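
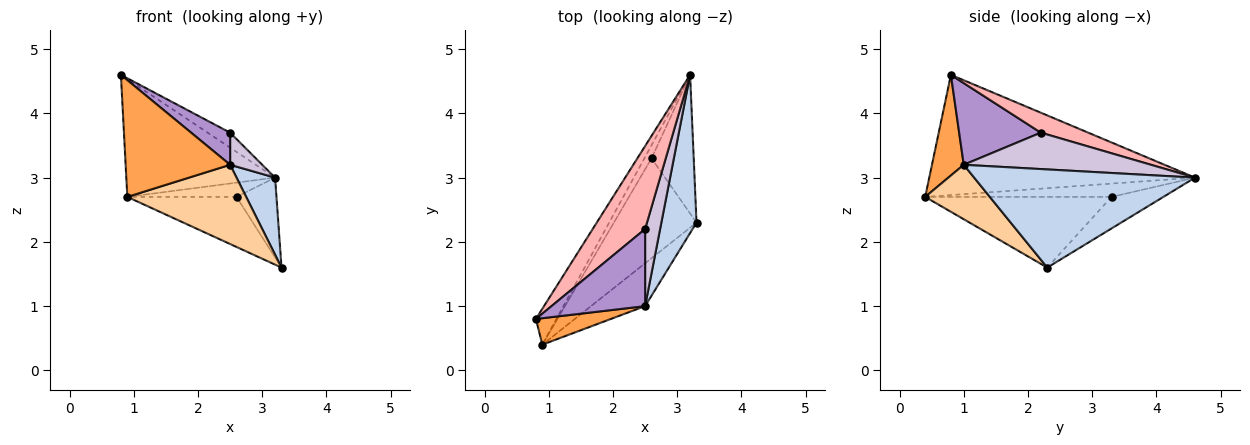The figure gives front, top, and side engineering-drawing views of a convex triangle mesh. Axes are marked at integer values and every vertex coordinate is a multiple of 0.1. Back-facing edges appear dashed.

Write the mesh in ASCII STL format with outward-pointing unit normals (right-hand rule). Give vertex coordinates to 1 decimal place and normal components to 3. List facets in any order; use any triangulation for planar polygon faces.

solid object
 facet normal -0.863 0.483 -0.147
  outer loop
   vertex 0.9 0.4 2.7
   vertex 0.8 0.8 4.6
   vertex 3.2 4.6 3.0
  endloop
 endfacet
 facet normal 0.929 -0.162 0.333
  outer loop
   vertex 2.5 1.0 3.2
   vertex 3.3 2.3 1.6
   vertex 3.2 4.6 3.0
  endloop
 endfacet
 facet normal 0.284 -0.935 0.212
  outer loop
   vertex 2.5 1.0 3.2
   vertex 0.8 0.8 4.6
   vertex 0.9 0.4 2.7
  endloop
 endfacet
 facet normal 0.432 -0.794 -0.429
  outer loop
   vertex 2.5 1.0 3.2
   vertex 0.9 0.4 2.7
   vertex 3.3 2.3 1.6
  endloop
 endfacet
 facet normal -0.544 0.419 -0.727
  outer loop
   vertex 2.6 3.3 2.7
   vertex 3.2 4.6 3.0
   vertex 3.3 2.3 1.6
  endloop
 endfacet
 facet normal -0.607 0.356 -0.710
  outer loop
   vertex 2.6 3.3 2.7
   vertex 3.3 2.3 1.6
   vertex 0.9 0.4 2.7
  endloop
 endfacet
 facet normal -0.782 0.458 -0.422
  outer loop
   vertex 2.6 3.3 2.7
   vertex 0.9 0.4 2.7
   vertex 3.2 4.6 3.0
  endloop
 endfacet
 facet normal 0.351 0.166 0.922
  outer loop
   vertex 2.5 2.2 3.7
   vertex 3.2 4.6 3.0
   vertex 0.8 0.8 4.6
  endloop
 endfacet
 facet normal 0.627 -0.300 0.719
  outer loop
   vertex 2.5 2.2 3.7
   vertex 0.8 0.8 4.6
   vertex 2.5 1.0 3.2
  endloop
 endfacet
 facet normal 0.913 -0.157 0.376
  outer loop
   vertex 2.5 2.2 3.7
   vertex 2.5 1.0 3.2
   vertex 3.2 4.6 3.0
  endloop
 endfacet
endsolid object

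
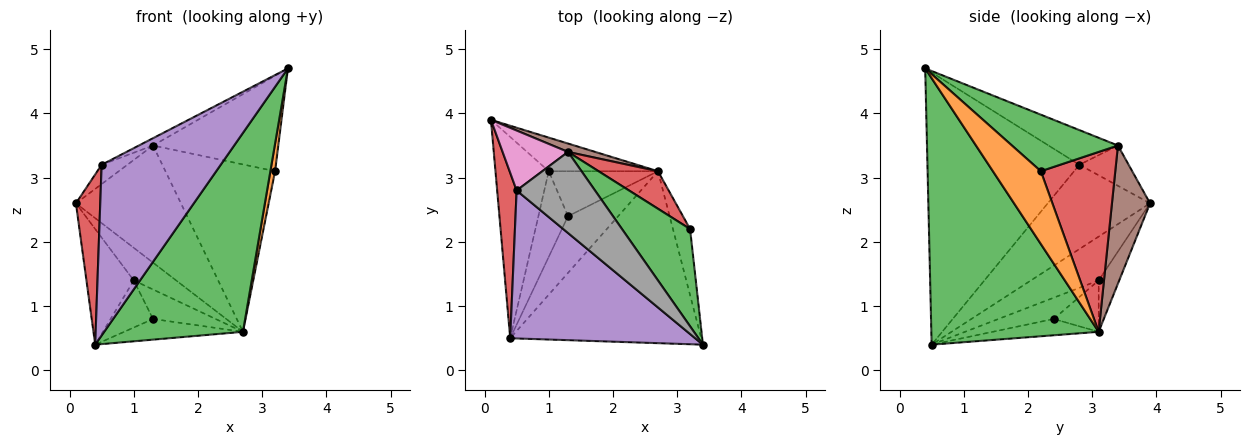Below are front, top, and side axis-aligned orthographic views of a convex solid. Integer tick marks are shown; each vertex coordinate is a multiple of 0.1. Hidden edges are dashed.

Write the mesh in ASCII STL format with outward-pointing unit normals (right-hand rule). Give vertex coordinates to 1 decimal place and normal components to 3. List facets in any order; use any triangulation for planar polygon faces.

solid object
 facet normal -0.581 0.406 -0.706
  outer loop
   vertex 1.0 3.1 1.4
   vertex 0.4 0.5 0.4
   vertex 0.1 3.9 2.6
  endloop
 endfacet
 facet normal -0.320 0.660 -0.680
  outer loop
   vertex 2.7 3.1 0.6
   vertex 1.0 3.1 1.4
   vertex 0.1 3.9 2.6
  endloop
 endfacet
 facet normal 0.674 -0.559 -0.483
  outer loop
   vertex 2.7 3.1 0.6
   vertex 3.4 0.4 4.7
   vertex 0.4 0.5 0.4
  endloop
 endfacet
 facet normal -0.949 -0.226 0.219
  outer loop
   vertex 0.5 2.8 3.2
   vertex 0.1 3.9 2.6
   vertex 0.4 0.5 0.4
  endloop
 endfacet
 facet normal -0.694 -0.544 0.472
  outer loop
   vertex 0.5 2.8 3.2
   vertex 0.4 0.5 0.4
   vertex 3.4 0.4 4.7
  endloop
 endfacet
 facet normal 0.340 0.938 0.067
  outer loop
   vertex 1.3 3.4 3.5
   vertex 2.7 3.1 0.6
   vertex 0.1 3.9 2.6
  endloop
 endfacet
 facet normal -0.506 0.264 0.821
  outer loop
   vertex 1.3 3.4 3.5
   vertex 0.1 3.9 2.6
   vertex 0.5 2.8 3.2
  endloop
 endfacet
 facet normal -0.403 0.082 0.911
  outer loop
   vertex 1.3 3.4 3.5
   vertex 0.5 2.8 3.2
   vertex 3.4 0.4 4.7
  endloop
 endfacet
 facet normal -0.532 0.408 -0.742
  outer loop
   vertex 1.3 2.4 0.8
   vertex 0.4 0.5 0.4
   vertex 1.0 3.1 1.4
  endloop
 endfacet
 facet normal -0.292 0.328 -0.899
  outer loop
   vertex 1.3 2.4 0.8
   vertex 2.7 3.1 0.6
   vertex 0.4 0.5 0.4
  endloop
 endfacet
 facet normal -0.366 0.510 -0.778
  outer loop
   vertex 1.3 2.4 0.8
   vertex 1.0 3.1 1.4
   vertex 2.7 3.1 0.6
  endloop
 endfacet
 facet normal 0.969 -0.095 -0.228
  outer loop
   vertex 3.2 2.2 3.1
   vertex 3.4 0.4 4.7
   vertex 2.7 3.1 0.6
  endloop
 endfacet
 facet normal 0.510 0.602 0.614
  outer loop
   vertex 3.2 2.2 3.1
   vertex 1.3 3.4 3.5
   vertex 3.4 0.4 4.7
  endloop
 endfacet
 facet normal 0.552 0.814 0.182
  outer loop
   vertex 3.2 2.2 3.1
   vertex 2.7 3.1 0.6
   vertex 1.3 3.4 3.5
  endloop
 endfacet
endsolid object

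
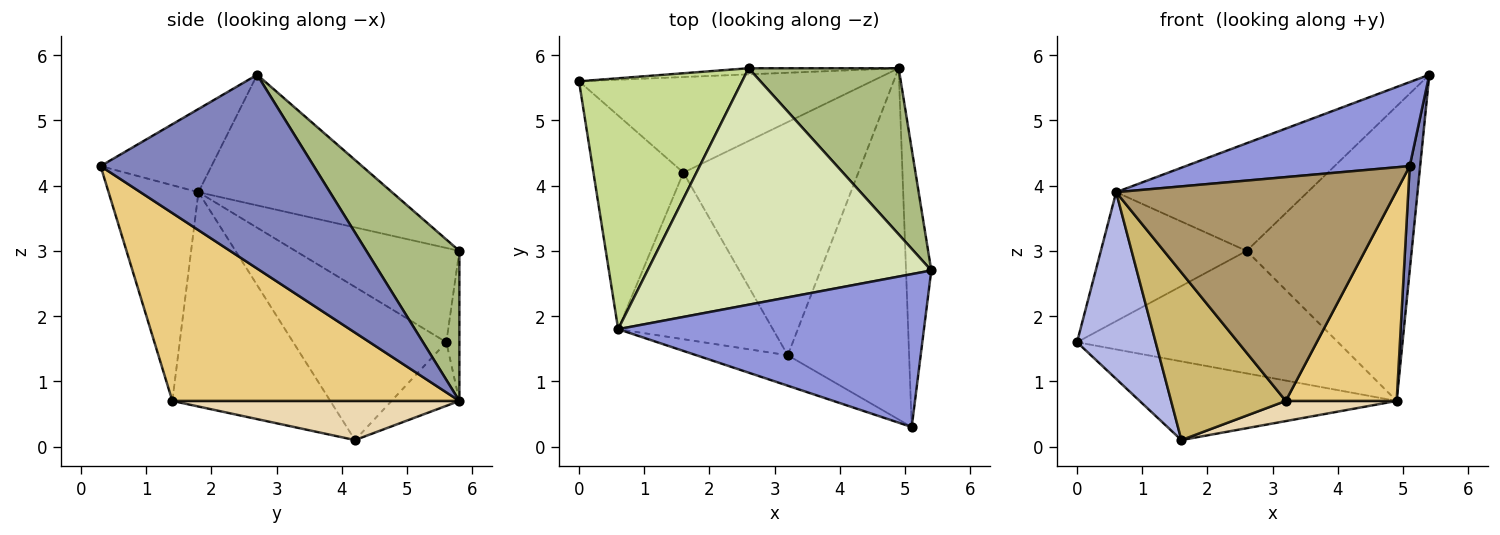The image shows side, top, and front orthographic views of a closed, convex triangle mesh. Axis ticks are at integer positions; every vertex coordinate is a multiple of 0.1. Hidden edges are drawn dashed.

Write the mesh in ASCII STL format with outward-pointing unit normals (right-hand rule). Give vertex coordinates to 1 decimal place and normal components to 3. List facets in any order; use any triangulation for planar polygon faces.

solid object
 facet normal -0.165 0.627 -0.761
  outer loop
   vertex 4.9 5.8 0.7
   vertex 1.6 4.2 0.1
   vertex 0.0 5.6 1.6
  endloop
 endfacet
 facet normal 0.990 -0.048 -0.129
  outer loop
   vertex 4.9 5.8 0.7
   vertex 5.4 2.7 5.7
   vertex 5.1 0.3 4.3
  endloop
 endfacet
 facet normal -0.232 -0.468 0.853
  outer loop
   vertex 0.6 1.8 3.9
   vertex 5.1 0.3 4.3
   vertex 5.4 2.7 5.7
  endloop
 endfacet
 facet normal -0.788 -0.405 -0.463
  outer loop
   vertex 0.6 1.8 3.9
   vertex 0.0 5.6 1.6
   vertex 1.6 4.2 0.1
  endloop
 endfacet
 facet normal -0.050 0.998 -0.050
  outer loop
   vertex 2.6 5.8 3.0
   vertex 4.9 5.8 0.7
   vertex 0.0 5.6 1.6
  endloop
 endfacet
 facet normal 0.441 0.782 0.441
  outer loop
   vertex 2.6 5.8 3.0
   vertex 5.4 2.7 5.7
   vertex 4.9 5.8 0.7
  endloop
 endfacet
 facet normal -0.457 0.407 0.791
  outer loop
   vertex 2.6 5.8 3.0
   vertex 0.0 5.6 1.6
   vertex 0.6 1.8 3.9
  endloop
 endfacet
 facet normal -0.386 0.382 0.839
  outer loop
   vertex 2.6 5.8 3.0
   vertex 0.6 1.8 3.9
   vertex 5.4 2.7 5.7
  endloop
 endfacet
 facet normal -0.303 -0.944 -0.128
  outer loop
   vertex 3.2 1.4 0.7
   vertex 5.1 0.3 4.3
   vertex 0.6 1.8 3.9
  endloop
 endfacet
 facet normal -0.699 -0.507 -0.504
  outer loop
   vertex 3.2 1.4 0.7
   vertex 0.6 1.8 3.9
   vertex 1.6 4.2 0.1
  endloop
 endfacet
 facet normal 0.799 -0.309 -0.516
  outer loop
   vertex 3.2 1.4 0.7
   vertex 4.9 5.8 0.7
   vertex 5.1 0.3 4.3
  endloop
 endfacet
 facet normal 0.218 -0.084 -0.972
  outer loop
   vertex 3.2 1.4 0.7
   vertex 1.6 4.2 0.1
   vertex 4.9 5.8 0.7
  endloop
 endfacet
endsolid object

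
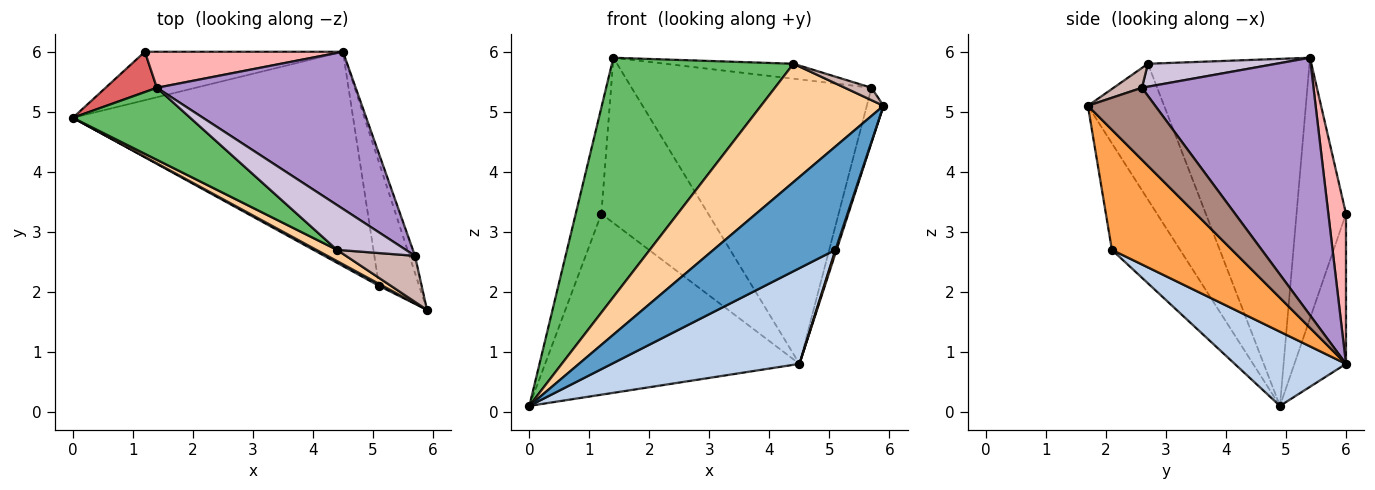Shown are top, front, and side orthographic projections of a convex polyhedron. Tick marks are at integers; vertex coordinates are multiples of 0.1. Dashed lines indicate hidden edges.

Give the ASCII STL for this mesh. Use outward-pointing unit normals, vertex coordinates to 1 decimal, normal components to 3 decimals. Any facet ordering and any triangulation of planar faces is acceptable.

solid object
 facet normal -0.488 -0.873 0.017
  outer loop
   vertex 5.1 2.1 2.7
   vertex 5.9 1.7 5.1
   vertex 0.0 4.9 0.1
  endloop
 endfacet
 facet normal 0.235 -0.396 -0.888
  outer loop
   vertex 5.1 2.1 2.7
   vertex 0.0 4.9 0.1
   vertex 4.5 6.0 0.8
  endloop
 endfacet
 facet normal 0.948 -0.009 -0.318
  outer loop
   vertex 5.1 2.1 2.7
   vertex 4.5 6.0 0.8
   vertex 5.9 1.7 5.1
  endloop
 endfacet
 facet normal -0.527 -0.846 0.080
  outer loop
   vertex 4.4 2.7 5.8
   vertex 0.0 4.9 0.1
   vertex 5.9 1.7 5.1
  endloop
 endfacet
 facet normal -0.649 -0.729 0.219
  outer loop
   vertex 4.4 2.7 5.8
   vertex 1.4 5.4 5.9
   vertex 0.0 4.9 0.1
  endloop
 endfacet
 facet normal -0.192 0.948 -0.254
  outer loop
   vertex 1.2 6.0 3.3
   vertex 4.5 6.0 0.8
   vertex 0.0 4.9 0.1
  endloop
 endfacet
 facet normal -0.874 0.454 0.172
  outer loop
   vertex 1.2 6.0 3.3
   vertex 0.0 4.9 0.1
   vertex 1.4 5.4 5.9
  endloop
 endfacet
 facet normal 0.159 0.965 0.210
  outer loop
   vertex 1.2 6.0 3.3
   vertex 1.4 5.4 5.9
   vertex 4.5 6.0 0.8
  endloop
 endfacet
 facet normal 0.531 0.742 0.410
  outer loop
   vertex 5.7 2.6 5.4
   vertex 4.5 6.0 0.8
   vertex 1.4 5.4 5.9
  endloop
 endfacet
 facet normal 0.302 0.302 0.905
  outer loop
   vertex 5.7 2.6 5.4
   vertex 1.4 5.4 5.9
   vertex 4.4 2.7 5.8
  endloop
 endfacet
 facet normal 0.968 0.240 -0.075
  outer loop
   vertex 5.7 2.6 5.4
   vertex 5.9 1.7 5.1
   vertex 4.5 6.0 0.8
  endloop
 endfacet
 facet normal 0.267 -0.251 0.930
  outer loop
   vertex 5.7 2.6 5.4
   vertex 4.4 2.7 5.8
   vertex 5.9 1.7 5.1
  endloop
 endfacet
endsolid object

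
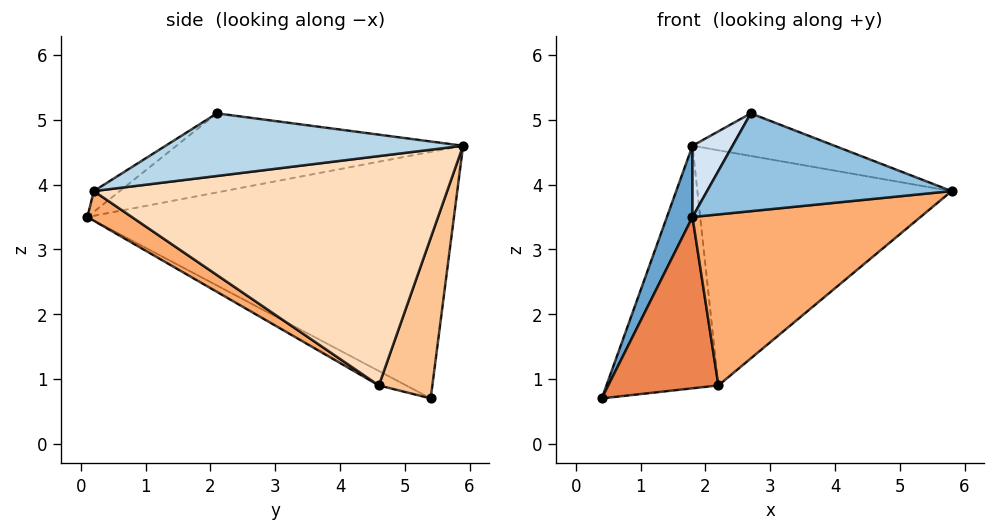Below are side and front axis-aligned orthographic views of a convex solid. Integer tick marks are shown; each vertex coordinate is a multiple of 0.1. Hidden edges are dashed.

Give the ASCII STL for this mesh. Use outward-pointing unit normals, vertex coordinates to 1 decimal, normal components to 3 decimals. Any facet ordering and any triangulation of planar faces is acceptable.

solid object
 facet normal -0.936 -0.065 0.345
  outer loop
   vertex 1.8 5.9 4.6
   vertex 0.4 5.4 0.7
   vertex 1.8 0.1 3.5
  endloop
 endfacet
 facet normal -0.064 -0.606 0.793
  outer loop
   vertex 2.7 2.1 5.1
   vertex 1.8 0.1 3.5
   vertex 5.8 0.2 3.9
  endloop
 endfacet
 facet normal 0.468 0.223 0.855
  outer loop
   vertex 2.7 2.1 5.1
   vertex 5.8 0.2 3.9
   vertex 1.8 5.9 4.6
  endloop
 endfacet
 facet normal -0.800 -0.112 0.590
  outer loop
   vertex 2.7 2.1 5.1
   vertex 1.8 5.9 4.6
   vertex 1.8 0.1 3.5
  endloop
 endfacet
 facet normal -0.121 -0.489 -0.864
  outer loop
   vertex 2.2 4.6 0.9
   vertex 1.8 0.1 3.5
   vertex 0.4 5.4 0.7
  endloop
 endfacet
 facet normal 0.098 -0.504 -0.858
  outer loop
   vertex 2.2 4.6 0.9
   vertex 5.8 0.2 3.9
   vertex 1.8 0.1 3.5
  endloop
 endfacet
 facet normal 0.416 0.871 -0.261
  outer loop
   vertex 2.2 4.6 0.9
   vertex 0.4 5.4 0.7
   vertex 1.8 5.9 4.6
  endloop
 endfacet
 facet normal 0.806 0.580 -0.117
  outer loop
   vertex 2.2 4.6 0.9
   vertex 1.8 5.9 4.6
   vertex 5.8 0.2 3.9
  endloop
 endfacet
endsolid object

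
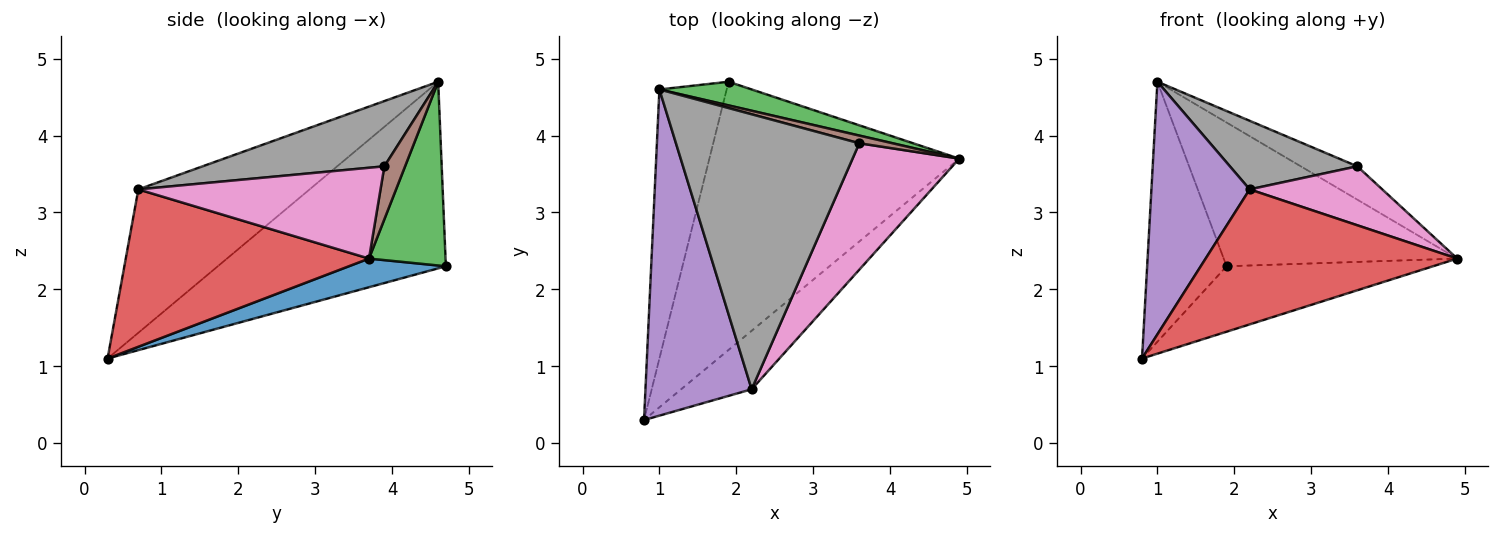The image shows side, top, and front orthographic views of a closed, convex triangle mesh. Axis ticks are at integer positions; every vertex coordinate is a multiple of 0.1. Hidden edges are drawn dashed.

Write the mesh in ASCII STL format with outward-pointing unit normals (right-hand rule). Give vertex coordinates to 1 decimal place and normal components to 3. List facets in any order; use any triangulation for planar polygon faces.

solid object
 facet normal 0.111 0.236 -0.966
  outer loop
   vertex 1.9 4.7 2.3
   vertex 4.9 3.7 2.4
   vertex 0.8 0.3 1.1
  endloop
 endfacet
 facet normal -0.894 0.311 -0.322
  outer loop
   vertex 1.9 4.7 2.3
   vertex 0.8 0.3 1.1
   vertex 1.0 4.6 4.7
  endloop
 endfacet
 facet normal 0.308 0.939 0.155
  outer loop
   vertex 1.9 4.7 2.3
   vertex 1.0 4.6 4.7
   vertex 4.9 3.7 2.4
  endloop
 endfacet
 facet normal 0.664 -0.686 -0.297
  outer loop
   vertex 2.2 0.7 3.3
   vertex 0.8 0.3 1.1
   vertex 4.9 3.7 2.4
  endloop
 endfacet
 facet normal -0.730 -0.419 0.541
  outer loop
   vertex 2.2 0.7 3.3
   vertex 1.0 4.6 4.7
   vertex 0.8 0.3 1.1
  endloop
 endfacet
 facet normal 0.337 0.918 0.212
  outer loop
   vertex 3.6 3.9 3.6
   vertex 4.9 3.7 2.4
   vertex 1.0 4.6 4.7
  endloop
 endfacet
 facet normal 0.611 -0.335 0.718
  outer loop
   vertex 3.6 3.9 3.6
   vertex 2.2 0.7 3.3
   vertex 4.9 3.7 2.4
  endloop
 endfacet
 facet normal 0.326 -0.229 0.917
  outer loop
   vertex 3.6 3.9 3.6
   vertex 1.0 4.6 4.7
   vertex 2.2 0.7 3.3
  endloop
 endfacet
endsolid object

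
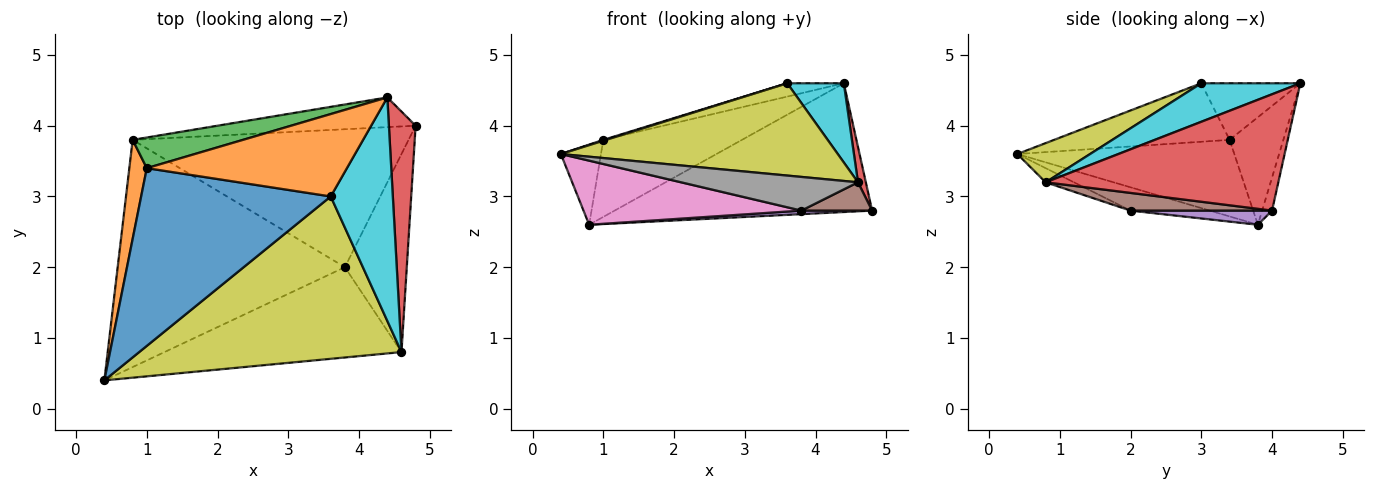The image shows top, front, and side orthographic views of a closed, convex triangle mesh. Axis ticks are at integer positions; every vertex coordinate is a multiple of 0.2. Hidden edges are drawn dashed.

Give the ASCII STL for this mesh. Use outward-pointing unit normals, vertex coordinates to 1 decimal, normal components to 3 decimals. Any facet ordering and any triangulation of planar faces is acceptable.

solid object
 facet normal -0.037 0.974 -0.225
  outer loop
   vertex 4.4 4.4 4.6
   vertex 4.8 4.0 2.8
   vertex 0.8 3.8 2.6
  endloop
 endfacet
 facet normal -0.959 0.177 0.219
  outer loop
   vertex 1.0 3.4 3.8
   vertex 0.8 3.8 2.6
   vertex 0.4 0.4 3.6
  endloop
 endfacet
 facet normal -0.339 0.874 0.348
  outer loop
   vertex 1.0 3.4 3.8
   vertex 4.4 4.4 4.6
   vertex 0.8 3.8 2.6
  endloop
 endfacet
 facet normal 0.974 -0.033 0.224
  outer loop
   vertex 4.6 0.8 3.2
   vertex 4.8 4.0 2.8
   vertex 4.4 4.4 4.6
  endloop
 endfacet
 facet normal 0.051 -0.026 -0.998
  outer loop
   vertex 3.8 2.0 2.8
   vertex 0.8 3.8 2.6
   vertex 4.8 4.0 2.8
  endloop
 endfacet
 facet normal 0.272 -0.136 -0.953
  outer loop
   vertex 3.8 2.0 2.8
   vertex 4.8 4.0 2.8
   vertex 4.6 0.8 3.2
  endloop
 endfacet
 facet normal -0.098 -0.270 -0.958
  outer loop
   vertex 3.8 2.0 2.8
   vertex 0.4 0.4 3.6
   vertex 0.8 3.8 2.6
  endloop
 endfacet
 facet normal -0.056 -0.349 -0.935
  outer loop
   vertex 3.8 2.0 2.8
   vertex 4.6 0.8 3.2
   vertex 0.4 0.4 3.6
  endloop
 endfacet
 facet normal 0.129 -0.490 0.862
  outer loop
   vertex 3.6 3.0 4.6
   vertex 0.4 0.4 3.6
   vertex 4.6 0.8 3.2
  endloop
 endfacet
 facet normal 0.505 -0.288 0.814
  outer loop
   vertex 3.6 3.0 4.6
   vertex 4.6 0.8 3.2
   vertex 4.4 4.4 4.6
  endloop
 endfacet
 facet normal -0.295 -0.005 0.956
  outer loop
   vertex 3.6 3.0 4.6
   vertex 1.0 3.4 3.8
   vertex 0.4 0.4 3.6
  endloop
 endfacet
 facet normal -0.269 0.154 0.951
  outer loop
   vertex 3.6 3.0 4.6
   vertex 4.4 4.4 4.6
   vertex 1.0 3.4 3.8
  endloop
 endfacet
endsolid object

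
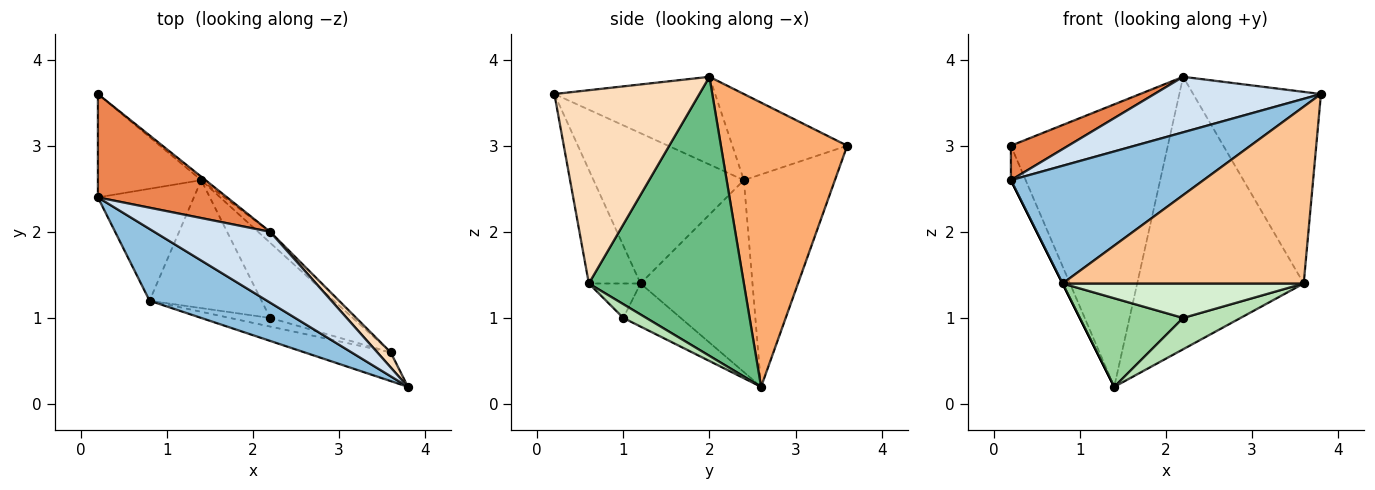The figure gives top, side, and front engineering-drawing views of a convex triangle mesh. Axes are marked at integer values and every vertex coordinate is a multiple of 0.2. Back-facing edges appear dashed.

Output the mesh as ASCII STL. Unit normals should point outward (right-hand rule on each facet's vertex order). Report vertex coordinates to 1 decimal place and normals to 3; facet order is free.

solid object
 facet normal -0.890 0.144 -0.433
  outer loop
   vertex 1.4 2.6 0.2
   vertex 0.2 2.4 2.6
   vertex 0.2 3.6 3.0
  endloop
 endfacet
 facet normal -0.555 -0.710 0.433
  outer loop
   vertex 0.8 1.2 1.4
   vertex 3.8 0.2 3.6
   vertex 0.2 2.4 2.6
  endloop
 endfacet
 facet normal -0.894 0.000 -0.447
  outer loop
   vertex 0.8 1.2 1.4
   vertex 0.2 2.4 2.6
   vertex 1.4 2.6 0.2
  endloop
 endfacet
 facet normal -0.512 -0.530 0.676
  outer loop
   vertex 2.2 2.0 3.8
   vertex 0.2 2.4 2.6
   vertex 3.8 0.2 3.6
  endloop
 endfacet
 facet normal -0.535 -0.267 0.802
  outer loop
   vertex 2.2 2.0 3.8
   vertex 0.2 3.6 3.0
   vertex 0.2 2.4 2.6
  endloop
 endfacet
 facet normal 0.627 0.779 -0.009
  outer loop
   vertex 2.2 2.0 3.8
   vertex 1.4 2.6 0.2
   vertex 0.2 3.6 3.0
  endloop
 endfacet
 facet normal -0.207 -0.966 -0.157
  outer loop
   vertex 3.6 0.6 1.4
   vertex 3.8 0.2 3.6
   vertex 0.8 1.2 1.4
  endloop
 endfacet
 facet normal 0.749 0.660 0.052
  outer loop
   vertex 3.6 0.6 1.4
   vertex 2.2 2.0 3.8
   vertex 3.8 0.2 3.6
  endloop
 endfacet
 facet normal 0.681 0.732 -0.029
  outer loop
   vertex 3.6 0.6 1.4
   vertex 1.4 2.6 0.2
   vertex 2.2 2.0 3.8
  endloop
 endfacet
 facet normal -0.302 -0.543 -0.784
  outer loop
   vertex 2.2 1.0 1.0
   vertex 0.8 1.2 1.4
   vertex 1.4 2.6 0.2
  endloop
 endfacet
 facet normal 0.152 -0.380 -0.912
  outer loop
   vertex 2.2 1.0 1.0
   vertex 1.4 2.6 0.2
   vertex 3.6 0.6 1.4
  endloop
 endfacet
 facet normal -0.204 -0.950 -0.237
  outer loop
   vertex 2.2 1.0 1.0
   vertex 3.6 0.6 1.4
   vertex 0.8 1.2 1.4
  endloop
 endfacet
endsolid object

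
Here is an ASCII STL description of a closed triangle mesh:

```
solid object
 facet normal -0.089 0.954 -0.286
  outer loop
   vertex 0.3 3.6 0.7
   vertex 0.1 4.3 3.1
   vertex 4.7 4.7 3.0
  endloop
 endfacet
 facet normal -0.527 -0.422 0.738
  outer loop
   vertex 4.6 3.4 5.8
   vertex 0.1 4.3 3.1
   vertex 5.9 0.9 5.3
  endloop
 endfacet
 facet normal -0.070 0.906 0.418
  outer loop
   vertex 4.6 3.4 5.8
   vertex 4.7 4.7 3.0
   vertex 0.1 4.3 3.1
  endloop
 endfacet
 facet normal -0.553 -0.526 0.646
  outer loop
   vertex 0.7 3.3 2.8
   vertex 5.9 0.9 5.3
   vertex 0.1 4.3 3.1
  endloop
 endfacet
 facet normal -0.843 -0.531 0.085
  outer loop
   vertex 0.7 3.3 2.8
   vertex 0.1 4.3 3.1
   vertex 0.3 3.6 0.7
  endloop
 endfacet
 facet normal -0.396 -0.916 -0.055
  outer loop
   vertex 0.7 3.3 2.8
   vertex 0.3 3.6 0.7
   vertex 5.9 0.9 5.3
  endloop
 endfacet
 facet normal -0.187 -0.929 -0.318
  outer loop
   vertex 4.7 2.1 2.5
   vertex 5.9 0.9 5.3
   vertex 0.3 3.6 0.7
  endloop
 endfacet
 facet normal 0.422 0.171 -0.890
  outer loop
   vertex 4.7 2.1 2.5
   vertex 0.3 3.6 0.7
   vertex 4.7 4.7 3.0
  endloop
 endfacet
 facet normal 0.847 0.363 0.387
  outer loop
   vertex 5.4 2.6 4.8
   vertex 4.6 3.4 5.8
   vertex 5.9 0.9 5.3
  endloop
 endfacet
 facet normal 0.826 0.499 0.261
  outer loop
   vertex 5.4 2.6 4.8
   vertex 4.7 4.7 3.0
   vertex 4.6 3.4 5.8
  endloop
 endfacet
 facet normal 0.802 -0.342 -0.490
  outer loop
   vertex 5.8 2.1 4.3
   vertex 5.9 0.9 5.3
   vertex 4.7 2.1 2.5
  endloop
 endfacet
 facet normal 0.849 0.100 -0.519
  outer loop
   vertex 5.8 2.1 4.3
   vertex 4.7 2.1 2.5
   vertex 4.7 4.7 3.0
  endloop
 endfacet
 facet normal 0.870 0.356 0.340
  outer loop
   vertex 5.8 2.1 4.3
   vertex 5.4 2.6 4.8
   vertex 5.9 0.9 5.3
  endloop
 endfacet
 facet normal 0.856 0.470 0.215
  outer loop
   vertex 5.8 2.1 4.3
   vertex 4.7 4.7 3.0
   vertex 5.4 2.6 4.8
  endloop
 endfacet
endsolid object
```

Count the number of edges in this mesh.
21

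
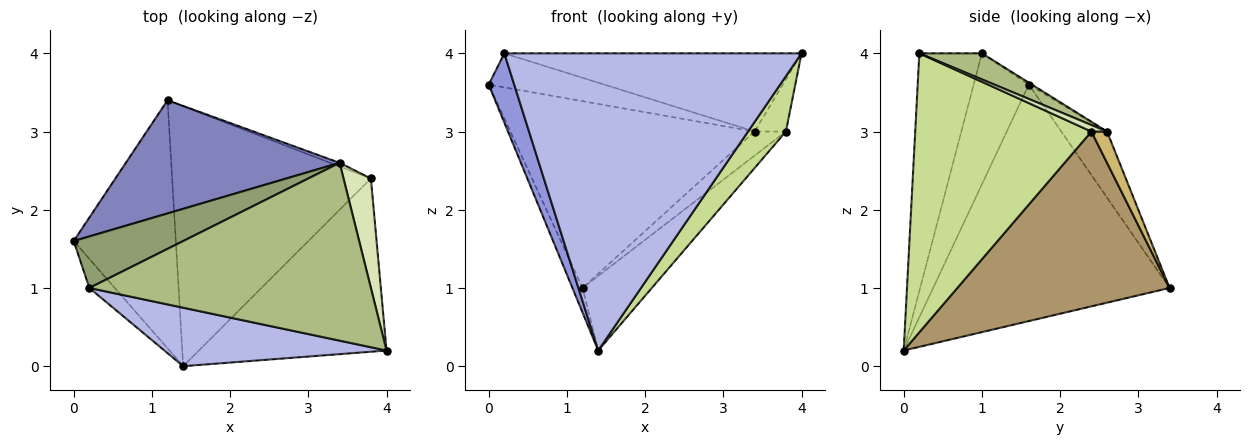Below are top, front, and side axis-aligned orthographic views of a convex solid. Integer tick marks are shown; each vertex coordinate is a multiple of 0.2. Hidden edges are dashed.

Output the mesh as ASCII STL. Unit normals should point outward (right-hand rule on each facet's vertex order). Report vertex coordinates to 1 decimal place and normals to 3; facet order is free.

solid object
 facet normal -0.917 0.039 -0.396
  outer loop
   vertex 1.4 0.0 0.2
   vertex 0.0 1.6 3.6
   vertex 1.2 3.4 1.0
  endloop
 endfacet
 facet normal -0.158 0.845 0.512
  outer loop
   vertex 3.4 2.6 3.0
   vertex 1.2 3.4 1.0
   vertex 0.0 1.6 3.6
  endloop
 endfacet
 facet normal -0.894 -0.414 -0.173
  outer loop
   vertex 0.2 1.0 4.0
   vertex 0.0 1.6 3.6
   vertex 1.4 0.0 0.2
  endloop
 endfacet
 facet normal -0.202 -0.961 0.189
  outer loop
   vertex 0.2 1.0 4.0
   vertex 1.4 0.0 0.2
   vertex 4.0 0.2 4.0
  endloop
 endfacet
 facet normal -0.015 0.551 0.834
  outer loop
   vertex 0.2 1.0 4.0
   vertex 3.4 2.6 3.0
   vertex 0.0 1.6 3.6
  endloop
 endfacet
 facet normal 0.084 0.401 0.912
  outer loop
   vertex 0.2 1.0 4.0
   vertex 4.0 0.2 4.0
   vertex 3.4 2.6 3.0
  endloop
 endfacet
 facet normal 0.817 -0.176 -0.550
  outer loop
   vertex 3.8 2.4 3.0
   vertex 4.0 0.2 4.0
   vertex 1.4 0.0 0.2
  endloop
 endfacet
 facet normal 0.210 0.420 0.883
  outer loop
   vertex 3.8 2.4 3.0
   vertex 3.4 2.6 3.0
   vertex 4.0 0.2 4.0
  endloop
 endfacet
 facet normal 0.646 0.211 -0.734
  outer loop
   vertex 3.8 2.4 3.0
   vertex 1.4 0.0 0.2
   vertex 1.2 3.4 1.0
  endloop
 endfacet
 facet normal 0.443 0.886 -0.133
  outer loop
   vertex 3.8 2.4 3.0
   vertex 1.2 3.4 1.0
   vertex 3.4 2.6 3.0
  endloop
 endfacet
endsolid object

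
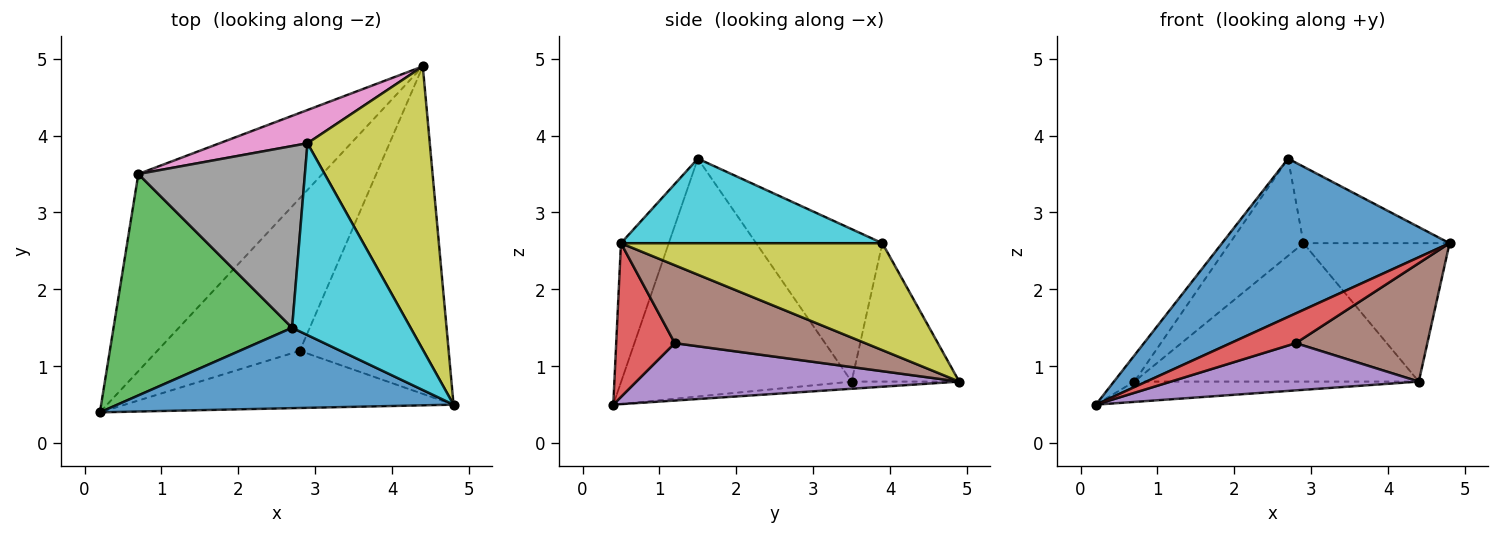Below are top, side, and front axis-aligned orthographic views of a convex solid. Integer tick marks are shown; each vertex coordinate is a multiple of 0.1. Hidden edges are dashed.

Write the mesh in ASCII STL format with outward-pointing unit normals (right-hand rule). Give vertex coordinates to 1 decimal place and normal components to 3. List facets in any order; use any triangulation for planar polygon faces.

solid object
 facet normal -0.184 -0.876 0.445
  outer loop
   vertex 2.7 1.5 3.7
   vertex 0.2 0.4 0.5
   vertex 4.8 0.5 2.6
  endloop
 endfacet
 facet normal -0.039 0.102 -0.994
  outer loop
   vertex 0.7 3.5 0.8
   vertex 4.4 4.9 0.8
   vertex 0.2 0.4 0.5
  endloop
 endfacet
 facet normal -0.798 0.071 0.599
  outer loop
   vertex 0.7 3.5 0.8
   vertex 0.2 0.4 0.5
   vertex 2.7 1.5 3.7
  endloop
 endfacet
 facet normal 0.383 -0.426 -0.819
  outer loop
   vertex 2.8 1.2 1.3
   vertex 4.8 0.5 2.6
   vertex 0.2 0.4 0.5
  endloop
 endfacet
 facet normal 0.359 -0.276 -0.892
  outer loop
   vertex 2.8 1.2 1.3
   vertex 0.2 0.4 0.5
   vertex 4.4 4.9 0.8
  endloop
 endfacet
 facet normal 0.442 -0.305 -0.844
  outer loop
   vertex 2.8 1.2 1.3
   vertex 4.4 4.9 0.8
   vertex 4.8 0.5 2.6
  endloop
 endfacet
 facet normal -0.345 0.913 0.219
  outer loop
   vertex 2.9 3.9 2.6
   vertex 4.4 4.9 0.8
   vertex 0.7 3.5 0.8
  endloop
 endfacet
 facet normal -0.628 0.367 0.686
  outer loop
   vertex 2.9 3.9 2.6
   vertex 0.7 3.5 0.8
   vertex 2.7 1.5 3.7
  endloop
 endfacet
 facet normal 0.618 0.345 0.707
  outer loop
   vertex 2.9 3.9 2.6
   vertex 4.8 0.5 2.6
   vertex 4.4 4.9 0.8
  endloop
 endfacet
 facet normal 0.553 0.309 0.774
  outer loop
   vertex 2.9 3.9 2.6
   vertex 2.7 1.5 3.7
   vertex 4.8 0.5 2.6
  endloop
 endfacet
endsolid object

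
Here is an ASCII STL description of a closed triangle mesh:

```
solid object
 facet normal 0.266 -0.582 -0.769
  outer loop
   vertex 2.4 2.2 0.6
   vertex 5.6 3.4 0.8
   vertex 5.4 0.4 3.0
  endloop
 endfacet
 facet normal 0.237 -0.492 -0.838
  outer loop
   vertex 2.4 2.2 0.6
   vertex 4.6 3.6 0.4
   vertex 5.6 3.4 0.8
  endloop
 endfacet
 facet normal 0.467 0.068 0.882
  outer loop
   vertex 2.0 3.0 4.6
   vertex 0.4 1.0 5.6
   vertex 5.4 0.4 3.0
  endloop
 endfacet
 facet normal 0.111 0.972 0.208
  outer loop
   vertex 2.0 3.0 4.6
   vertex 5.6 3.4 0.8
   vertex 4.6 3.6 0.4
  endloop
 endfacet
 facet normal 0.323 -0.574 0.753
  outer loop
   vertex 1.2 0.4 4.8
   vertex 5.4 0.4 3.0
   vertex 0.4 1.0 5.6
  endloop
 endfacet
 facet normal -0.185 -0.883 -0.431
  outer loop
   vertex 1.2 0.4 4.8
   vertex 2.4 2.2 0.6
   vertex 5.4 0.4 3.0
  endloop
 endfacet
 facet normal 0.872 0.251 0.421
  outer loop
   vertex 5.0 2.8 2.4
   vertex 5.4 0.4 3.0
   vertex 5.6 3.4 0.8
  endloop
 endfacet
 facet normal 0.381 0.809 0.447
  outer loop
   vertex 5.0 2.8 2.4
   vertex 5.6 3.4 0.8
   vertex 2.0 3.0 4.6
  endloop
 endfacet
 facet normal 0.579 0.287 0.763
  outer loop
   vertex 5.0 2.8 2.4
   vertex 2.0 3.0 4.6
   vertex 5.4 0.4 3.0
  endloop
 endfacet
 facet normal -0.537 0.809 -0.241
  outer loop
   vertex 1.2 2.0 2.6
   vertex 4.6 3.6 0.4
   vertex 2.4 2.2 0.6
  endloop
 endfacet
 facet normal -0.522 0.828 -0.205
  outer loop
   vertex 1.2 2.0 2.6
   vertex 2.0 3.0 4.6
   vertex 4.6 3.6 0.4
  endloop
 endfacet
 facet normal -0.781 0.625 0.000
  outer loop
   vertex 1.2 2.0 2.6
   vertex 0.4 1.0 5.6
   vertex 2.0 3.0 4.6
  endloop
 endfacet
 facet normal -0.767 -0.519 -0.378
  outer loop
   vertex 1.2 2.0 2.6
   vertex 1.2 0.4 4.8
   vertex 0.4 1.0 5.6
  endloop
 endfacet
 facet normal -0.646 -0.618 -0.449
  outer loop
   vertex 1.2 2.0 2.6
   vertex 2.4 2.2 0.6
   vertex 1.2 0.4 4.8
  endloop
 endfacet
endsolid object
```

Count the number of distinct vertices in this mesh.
9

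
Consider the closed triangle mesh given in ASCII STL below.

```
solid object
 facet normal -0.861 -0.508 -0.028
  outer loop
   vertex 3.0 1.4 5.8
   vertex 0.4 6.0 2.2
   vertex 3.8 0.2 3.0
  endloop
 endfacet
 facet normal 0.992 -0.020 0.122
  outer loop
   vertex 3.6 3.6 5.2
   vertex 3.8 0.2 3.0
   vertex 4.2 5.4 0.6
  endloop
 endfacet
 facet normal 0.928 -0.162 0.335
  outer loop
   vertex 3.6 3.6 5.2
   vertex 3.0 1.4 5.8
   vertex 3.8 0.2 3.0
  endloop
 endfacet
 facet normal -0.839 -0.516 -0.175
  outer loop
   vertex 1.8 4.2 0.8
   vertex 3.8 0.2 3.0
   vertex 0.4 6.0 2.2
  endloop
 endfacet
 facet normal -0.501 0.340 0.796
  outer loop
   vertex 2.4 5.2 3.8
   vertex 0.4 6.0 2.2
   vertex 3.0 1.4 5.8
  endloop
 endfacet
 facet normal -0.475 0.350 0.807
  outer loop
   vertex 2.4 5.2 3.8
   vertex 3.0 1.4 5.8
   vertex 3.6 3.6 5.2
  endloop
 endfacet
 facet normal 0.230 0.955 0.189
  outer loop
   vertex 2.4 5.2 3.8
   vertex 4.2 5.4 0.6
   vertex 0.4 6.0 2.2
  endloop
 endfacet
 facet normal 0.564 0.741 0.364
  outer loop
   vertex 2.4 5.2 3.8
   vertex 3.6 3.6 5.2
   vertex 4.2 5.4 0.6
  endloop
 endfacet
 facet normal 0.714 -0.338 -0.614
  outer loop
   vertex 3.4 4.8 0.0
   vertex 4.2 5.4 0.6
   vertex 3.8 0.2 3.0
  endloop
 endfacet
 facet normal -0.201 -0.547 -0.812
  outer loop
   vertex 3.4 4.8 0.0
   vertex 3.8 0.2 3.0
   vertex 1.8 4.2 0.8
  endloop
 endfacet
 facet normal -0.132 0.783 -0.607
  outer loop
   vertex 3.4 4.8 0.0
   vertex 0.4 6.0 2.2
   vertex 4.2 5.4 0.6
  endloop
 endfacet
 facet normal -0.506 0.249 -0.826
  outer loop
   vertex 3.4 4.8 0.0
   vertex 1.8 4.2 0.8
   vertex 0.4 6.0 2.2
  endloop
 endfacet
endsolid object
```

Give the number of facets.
12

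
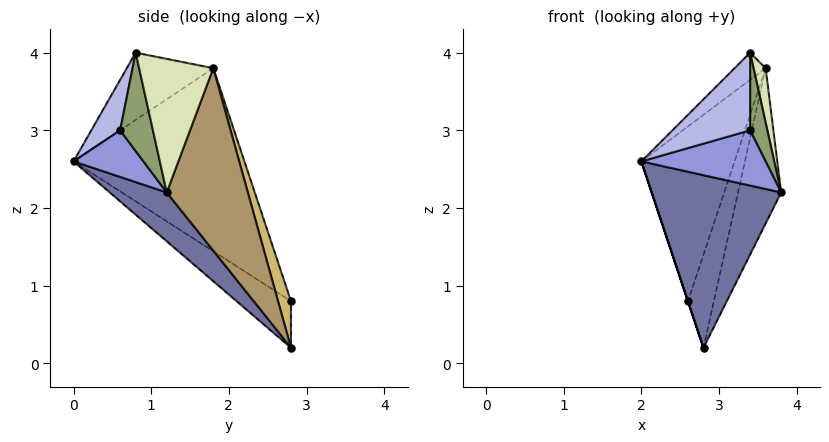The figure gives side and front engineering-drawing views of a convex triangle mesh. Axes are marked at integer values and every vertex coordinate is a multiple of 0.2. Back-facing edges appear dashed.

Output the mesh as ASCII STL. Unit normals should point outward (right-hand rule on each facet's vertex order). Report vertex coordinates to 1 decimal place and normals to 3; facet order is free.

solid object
 facet normal 0.294 -0.669 -0.682
  outer loop
   vertex 2.8 2.8 0.2
   vertex 3.8 1.2 2.2
   vertex 2.0 0.0 2.6
  endloop
 endfacet
 facet normal -0.949 0.000 -0.316
  outer loop
   vertex 2.8 2.8 0.2
   vertex 2.0 0.0 2.6
   vertex 2.6 2.8 0.8
  endloop
 endfacet
 facet normal 0.454 -0.807 -0.378
  outer loop
   vertex 3.4 0.6 3.0
   vertex 2.0 0.0 2.6
   vertex 3.8 1.2 2.2
  endloop
 endfacet
 facet normal 0.342 -0.921 0.184
  outer loop
   vertex 3.4 0.6 3.0
   vertex 3.4 0.8 4.0
   vertex 2.0 0.0 2.6
  endloop
 endfacet
 facet normal 0.881 -0.464 0.093
  outer loop
   vertex 3.4 0.6 3.0
   vertex 3.8 1.2 2.2
   vertex 3.4 0.8 4.0
  endloop
 endfacet
 facet normal -0.800 0.436 0.412
  outer loop
   vertex 3.6 1.8 3.8
   vertex 2.6 2.8 0.8
   vertex 2.0 0.0 2.6
  endloop
 endfacet
 facet normal -0.754 0.271 0.599
  outer loop
   vertex 3.6 1.8 3.8
   vertex 2.0 0.0 2.6
   vertex 3.4 0.8 4.0
  endloop
 endfacet
 facet normal 0.971 -0.158 0.181
  outer loop
   vertex 3.6 1.8 3.8
   vertex 3.4 0.8 4.0
   vertex 3.8 1.2 2.2
  endloop
 endfacet
 facet normal 0.881 0.469 -0.066
  outer loop
   vertex 3.6 1.8 3.8
   vertex 3.8 1.2 2.2
   vertex 2.8 2.8 0.2
  endloop
 endfacet
 facet normal 0.442 0.885 0.147
  outer loop
   vertex 3.6 1.8 3.8
   vertex 2.8 2.8 0.2
   vertex 2.6 2.8 0.8
  endloop
 endfacet
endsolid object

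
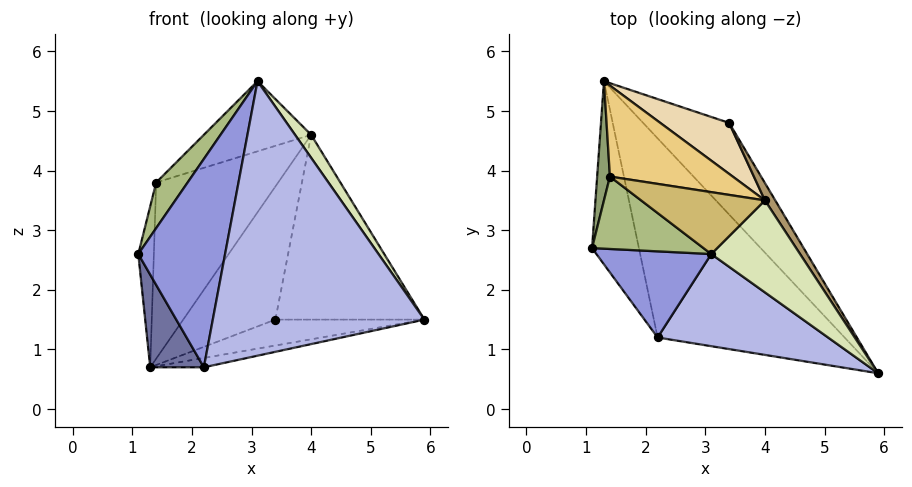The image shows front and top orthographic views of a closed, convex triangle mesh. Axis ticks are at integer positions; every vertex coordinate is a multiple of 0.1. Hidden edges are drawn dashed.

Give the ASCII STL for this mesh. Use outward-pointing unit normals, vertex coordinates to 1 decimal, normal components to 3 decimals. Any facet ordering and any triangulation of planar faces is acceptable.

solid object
 facet normal -0.907 -0.190 -0.375
  outer loop
   vertex 2.2 1.2 0.7
   vertex 1.1 2.7 2.6
   vertex 1.3 5.5 0.7
  endloop
 endfacet
 facet normal 0.218 0.046 -0.975
  outer loop
   vertex 2.2 1.2 0.7
   vertex 1.3 5.5 0.7
   vertex 5.9 0.6 1.5
  endloop
 endfacet
 facet normal -0.515 -0.792 0.328
  outer loop
   vertex 2.2 1.2 0.7
   vertex 3.1 2.6 5.5
   vertex 1.1 2.7 2.6
  endloop
 endfacet
 facet normal -0.217 -0.925 0.311
  outer loop
   vertex 2.2 1.2 0.7
   vertex 5.9 0.6 1.5
   vertex 3.1 2.6 5.5
  endloop
 endfacet
 facet normal -0.984 0.141 0.105
  outer loop
   vertex 1.4 3.9 3.8
   vertex 1.3 5.5 0.7
   vertex 1.1 2.7 2.6
  endloop
 endfacet
 facet normal -0.782 -0.332 0.528
  outer loop
   vertex 1.4 3.9 3.8
   vertex 1.1 2.7 2.6
   vertex 3.1 2.6 5.5
  endloop
 endfacet
 facet normal 0.416 0.248 -0.875
  outer loop
   vertex 3.4 4.8 1.5
   vertex 5.9 0.6 1.5
   vertex 1.3 5.5 0.7
  endloop
 endfacet
 facet normal 0.772 -0.154 0.617
  outer loop
   vertex 4.0 3.5 4.6
   vertex 3.1 2.6 5.5
   vertex 5.9 0.6 1.5
  endloop
 endfacet
 facet normal 0.858 0.511 0.048
  outer loop
   vertex 4.0 3.5 4.6
   vertex 5.9 0.6 1.5
   vertex 3.4 4.8 1.5
  endloop
 endfacet
 facet normal -0.088 0.747 0.659
  outer loop
   vertex 4.0 3.5 4.6
   vertex 1.4 3.9 3.8
   vertex 3.1 2.6 5.5
  endloop
 endfacet
 facet normal -0.004 0.889 0.459
  outer loop
   vertex 4.0 3.5 4.6
   vertex 1.3 5.5 0.7
   vertex 1.4 3.9 3.8
  endloop
 endfacet
 facet normal 0.172 0.920 0.352
  outer loop
   vertex 4.0 3.5 4.6
   vertex 3.4 4.8 1.5
   vertex 1.3 5.5 0.7
  endloop
 endfacet
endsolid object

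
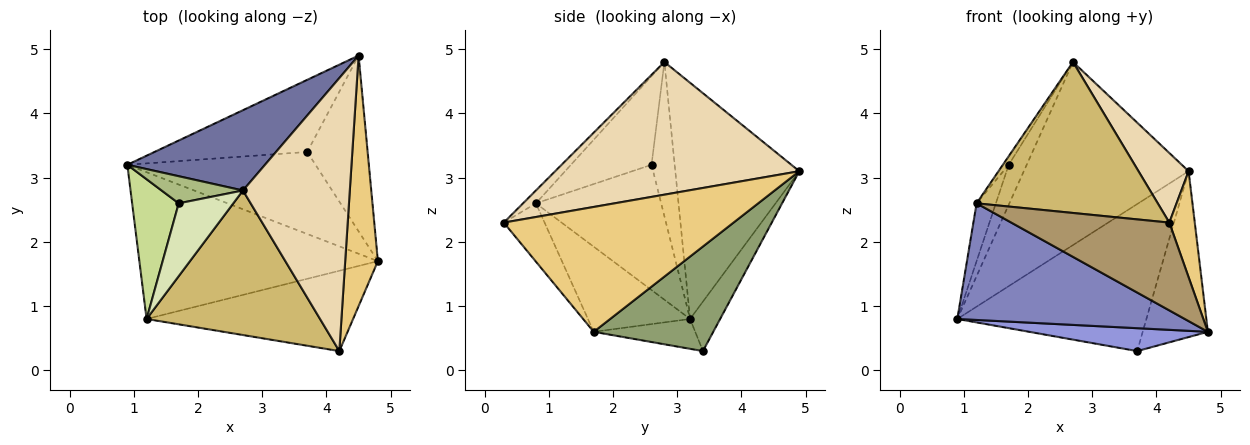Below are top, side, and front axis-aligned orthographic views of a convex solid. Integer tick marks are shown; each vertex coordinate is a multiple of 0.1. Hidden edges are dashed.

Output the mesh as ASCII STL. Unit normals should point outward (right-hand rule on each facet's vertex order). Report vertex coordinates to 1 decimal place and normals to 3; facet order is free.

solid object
 facet normal -0.567 0.754 0.331
  outer loop
   vertex 2.7 2.8 4.8
   vertex 4.5 4.9 3.1
   vertex 0.9 3.2 0.8
  endloop
 endfacet
 facet normal -0.269 -0.599 -0.754
  outer loop
   vertex 1.2 0.8 2.6
   vertex 0.9 3.2 0.8
   vertex 4.8 1.7 0.6
  endloop
 endfacet
 facet normal -0.151 -0.266 -0.952
  outer loop
   vertex 3.7 3.4 0.3
   vertex 4.8 1.7 0.6
   vertex 0.9 3.2 0.8
  endloop
 endfacet
 facet normal -0.141 0.889 -0.436
  outer loop
   vertex 3.7 3.4 0.3
   vertex 0.9 3.2 0.8
   vertex 4.5 4.9 3.1
  endloop
 endfacet
 facet normal 0.783 0.427 -0.452
  outer loop
   vertex 3.7 3.4 0.3
   vertex 4.5 4.9 3.1
   vertex 4.8 1.7 0.6
  endloop
 endfacet
 facet normal -0.729 0.567 0.385
  outer loop
   vertex 1.7 2.6 3.2
   vertex 2.7 2.8 4.8
   vertex 0.9 3.2 0.8
  endloop
 endfacet
 facet normal -0.928 0.143 0.345
  outer loop
   vertex 1.7 2.6 3.2
   vertex 0.9 3.2 0.8
   vertex 1.2 0.8 2.6
  endloop
 endfacet
 facet normal -0.850 0.062 0.523
  outer loop
   vertex 1.7 2.6 3.2
   vertex 1.2 0.8 2.6
   vertex 2.7 2.8 4.8
  endloop
 endfacet
 facet normal -0.187 -0.725 -0.663
  outer loop
   vertex 4.2 0.3 2.3
   vertex 1.2 0.8 2.6
   vertex 4.8 1.7 0.6
  endloop
 endfacet
 facet normal -0.051 -0.721 0.691
  outer loop
   vertex 4.2 0.3 2.3
   vertex 2.7 2.8 4.8
   vertex 1.2 0.8 2.6
  endloop
 endfacet
 facet normal 0.962 -0.107 0.252
  outer loop
   vertex 4.2 0.3 2.3
   vertex 4.8 1.7 0.6
   vertex 4.5 4.9 3.1
  endloop
 endfacet
 facet normal 0.769 -0.158 0.619
  outer loop
   vertex 4.2 0.3 2.3
   vertex 4.5 4.9 3.1
   vertex 2.7 2.8 4.8
  endloop
 endfacet
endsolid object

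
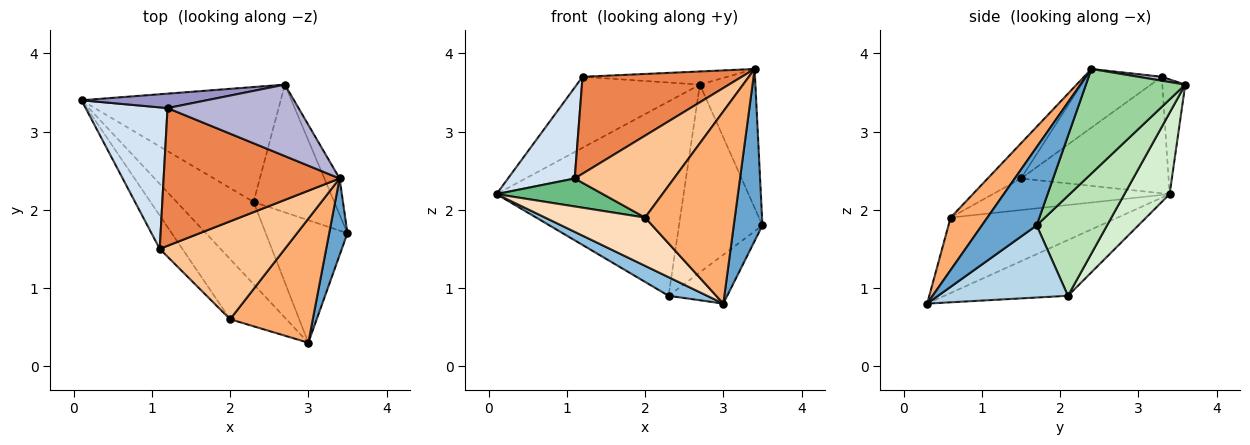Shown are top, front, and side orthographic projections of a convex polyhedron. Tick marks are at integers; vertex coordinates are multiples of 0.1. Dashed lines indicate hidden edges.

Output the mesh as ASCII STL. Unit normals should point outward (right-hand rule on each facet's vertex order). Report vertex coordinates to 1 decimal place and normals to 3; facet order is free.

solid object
 facet normal 0.867 -0.454 0.202
  outer loop
   vertex 3.4 2.4 3.8
   vertex 3.0 0.3 0.8
   vertex 3.5 1.7 1.8
  endloop
 endfacet
 facet normal -0.577 -0.180 -0.797
  outer loop
   vertex 2.3 2.1 0.9
   vertex 3.0 0.3 0.8
   vertex 0.1 3.4 2.2
  endloop
 endfacet
 facet normal 0.634 0.287 -0.718
  outer loop
   vertex 2.3 2.1 0.9
   vertex 3.5 1.7 1.8
   vertex 3.0 0.3 0.8
  endloop
 endfacet
 facet normal -0.767 -0.347 0.539
  outer loop
   vertex 1.2 3.3 3.7
   vertex 0.1 3.4 2.2
   vertex 1.1 1.5 2.4
  endloop
 endfacet
 facet normal -0.263 -0.555 0.789
  outer loop
   vertex 1.2 3.3 3.7
   vertex 1.1 1.5 2.4
   vertex 3.4 2.4 3.8
  endloop
 endfacet
 facet normal 0.326 -0.794 0.513
  outer loop
   vertex 2.0 0.6 1.9
   vertex 3.0 0.3 0.8
   vertex 3.4 2.4 3.8
  endloop
 endfacet
 facet normal -0.211 -0.627 0.750
  outer loop
   vertex 2.0 0.6 1.9
   vertex 3.4 2.4 3.8
   vertex 1.1 1.5 2.4
  endloop
 endfacet
 facet normal -0.723 -0.433 -0.539
  outer loop
   vertex 2.0 0.6 1.9
   vertex 0.1 3.4 2.2
   vertex 3.0 0.3 0.8
  endloop
 endfacet
 facet normal -0.730 -0.439 -0.523
  outer loop
   vertex 2.0 0.6 1.9
   vertex 1.1 1.5 2.4
   vertex 0.1 3.4 2.2
  endloop
 endfacet
 facet normal 0.866 0.484 -0.126
  outer loop
   vertex 2.7 3.6 3.6
   vertex 3.4 2.4 3.8
   vertex 3.5 1.7 1.8
  endloop
 endfacet
 facet normal 0.572 0.678 -0.461
  outer loop
   vertex 2.7 3.6 3.6
   vertex 3.5 1.7 1.8
   vertex 2.3 2.1 0.9
  endloop
 endfacet
 facet normal 0.204 0.843 -0.498
  outer loop
   vertex 2.7 3.6 3.6
   vertex 2.3 2.1 0.9
   vertex 0.1 3.4 2.2
  endloop
 endfacet
 facet normal -0.180 0.964 0.196
  outer loop
   vertex 2.7 3.6 3.6
   vertex 0.1 3.4 2.2
   vertex 1.2 3.3 3.7
  endloop
 endfacet
 facet normal 0.029 0.181 0.983
  outer loop
   vertex 2.7 3.6 3.6
   vertex 1.2 3.3 3.7
   vertex 3.4 2.4 3.8
  endloop
 endfacet
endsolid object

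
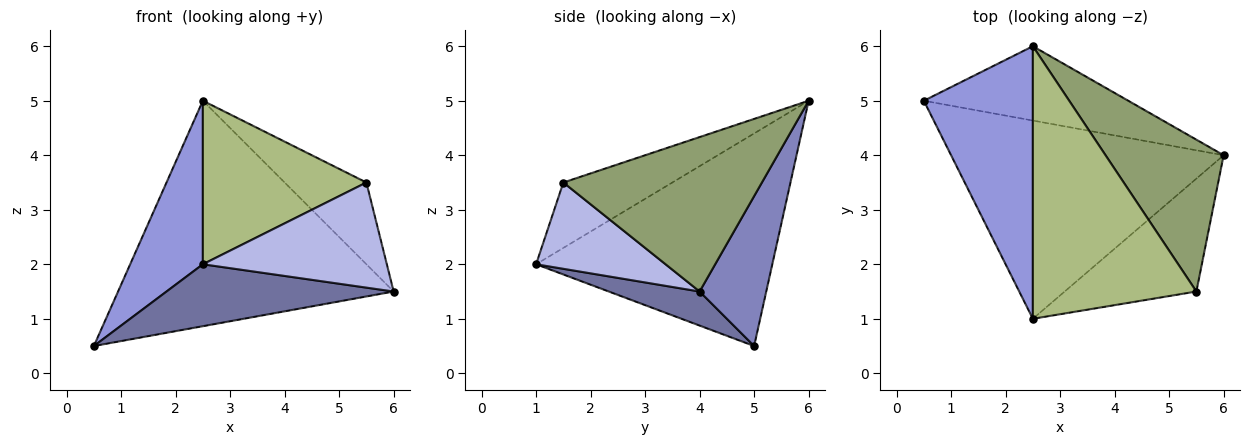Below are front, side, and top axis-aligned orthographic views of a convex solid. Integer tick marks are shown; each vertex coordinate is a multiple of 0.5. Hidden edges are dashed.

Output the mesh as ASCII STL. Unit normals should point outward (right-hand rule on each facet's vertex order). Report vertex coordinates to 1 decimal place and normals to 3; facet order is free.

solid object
 facet normal 0.118 -0.296 -0.948
  outer loop
   vertex 2.5 1.0 2.0
   vertex 0.5 5.0 0.5
   vertex 6.0 4.0 1.5
  endloop
 endfacet
 facet normal 0.224 0.926 -0.305
  outer loop
   vertex 2.5 6.0 5.0
   vertex 6.0 4.0 1.5
   vertex 0.5 5.0 0.5
  endloop
 endfacet
 facet normal -0.858 -0.264 0.440
  outer loop
   vertex 2.5 6.0 5.0
   vertex 0.5 5.0 0.5
   vertex 2.5 1.0 2.0
  endloop
 endfacet
 facet normal 0.432 -0.614 -0.660
  outer loop
   vertex 5.5 1.5 3.5
   vertex 2.5 1.0 2.0
   vertex 6.0 4.0 1.5
  endloop
 endfacet
 facet normal 0.755 0.311 0.577
  outer loop
   vertex 5.5 1.5 3.5
   vertex 6.0 4.0 1.5
   vertex 2.5 6.0 5.0
  endloop
 endfacet
 facet normal -0.324 -0.487 0.811
  outer loop
   vertex 5.5 1.5 3.5
   vertex 2.5 6.0 5.0
   vertex 2.5 1.0 2.0
  endloop
 endfacet
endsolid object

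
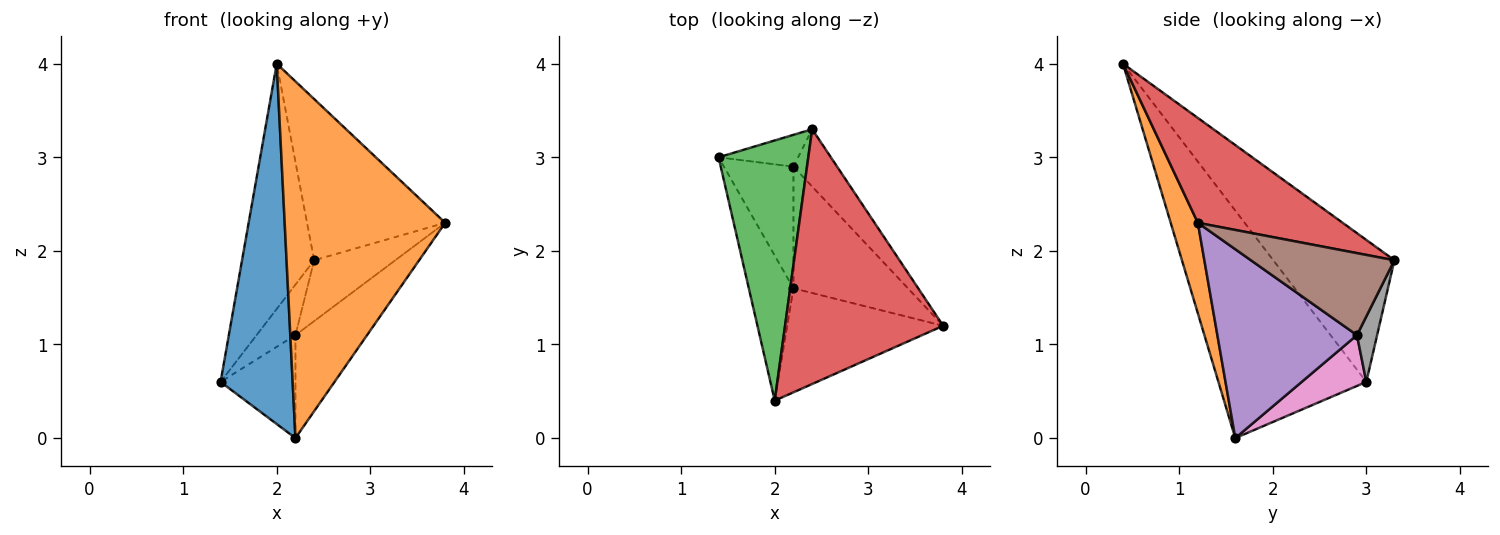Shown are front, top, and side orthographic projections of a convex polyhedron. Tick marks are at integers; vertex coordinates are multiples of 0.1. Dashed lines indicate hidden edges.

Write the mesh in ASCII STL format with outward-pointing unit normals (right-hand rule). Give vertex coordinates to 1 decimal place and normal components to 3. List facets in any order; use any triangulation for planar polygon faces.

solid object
 facet normal -0.885 -0.431 -0.174
  outer loop
   vertex 2.2 1.6 0.0
   vertex 2.0 0.4 4.0
   vertex 1.4 3.0 0.6
  endloop
 endfacet
 facet normal 0.160 -0.948 -0.276
  outer loop
   vertex 2.2 1.6 0.0
   vertex 3.8 1.2 2.3
   vertex 2.0 0.4 4.0
  endloop
 endfacet
 facet normal -0.755 0.450 0.477
  outer loop
   vertex 2.4 3.3 1.9
   vertex 1.4 3.0 0.6
   vertex 2.0 0.4 4.0
  endloop
 endfacet
 facet normal 0.489 0.466 0.737
  outer loop
   vertex 2.4 3.3 1.9
   vertex 2.0 0.4 4.0
   vertex 3.8 1.2 2.3
  endloop
 endfacet
 facet normal 0.783 0.402 -0.475
  outer loop
   vertex 2.2 2.9 1.1
   vertex 3.8 1.2 2.3
   vertex 2.2 1.6 0.0
  endloop
 endfacet
 facet normal 0.790 0.446 -0.421
  outer loop
   vertex 2.2 2.9 1.1
   vertex 2.4 3.3 1.9
   vertex 3.8 1.2 2.3
  endloop
 endfacet
 facet normal 0.487 0.564 -0.667
  outer loop
   vertex 2.2 2.9 1.1
   vertex 2.2 1.6 0.0
   vertex 1.4 3.0 0.6
  endloop
 endfacet
 facet normal 0.402 0.775 -0.488
  outer loop
   vertex 2.2 2.9 1.1
   vertex 1.4 3.0 0.6
   vertex 2.4 3.3 1.9
  endloop
 endfacet
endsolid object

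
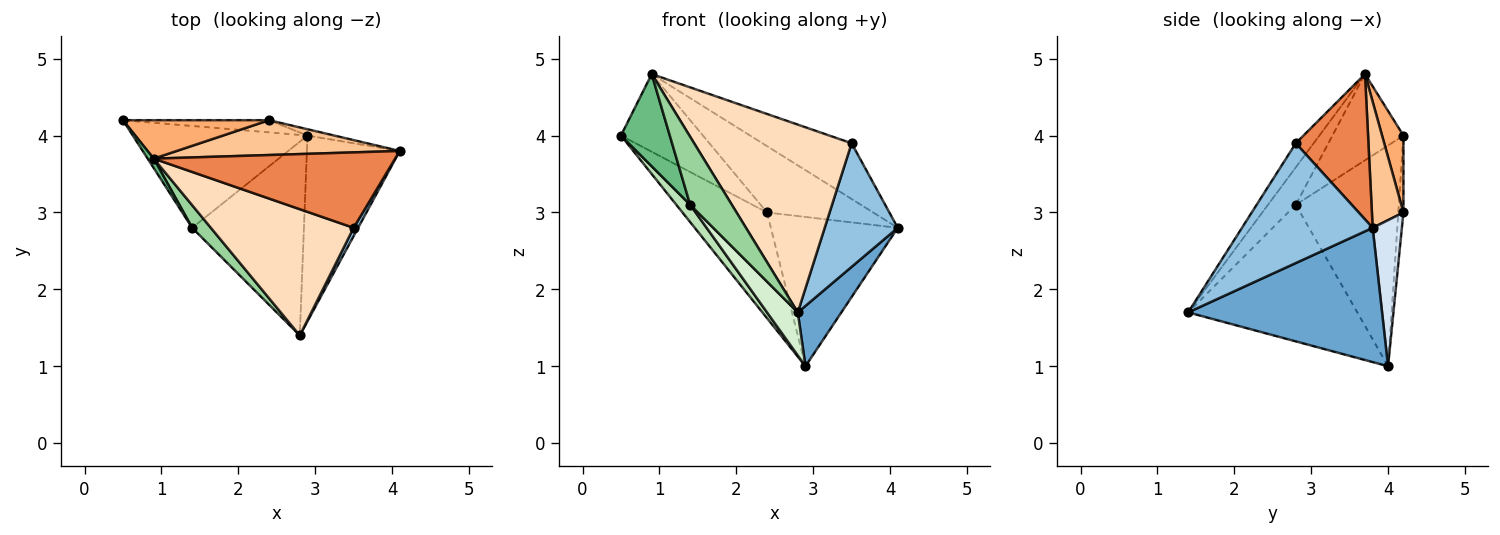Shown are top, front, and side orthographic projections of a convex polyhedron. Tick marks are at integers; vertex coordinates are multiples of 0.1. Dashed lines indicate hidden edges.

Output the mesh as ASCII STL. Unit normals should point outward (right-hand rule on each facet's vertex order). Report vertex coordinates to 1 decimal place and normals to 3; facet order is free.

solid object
 facet normal 0.809 -0.182 -0.559
  outer loop
   vertex 2.9 4.0 1.0
   vertex 4.1 3.8 2.8
   vertex 2.8 1.4 1.7
  endloop
 endfacet
 facet normal 0.872 -0.488 0.033
  outer loop
   vertex 3.5 2.8 3.9
   vertex 2.8 1.4 1.7
   vertex 4.1 3.8 2.8
  endloop
 endfacet
 facet normal -0.060 0.992 -0.114
  outer loop
   vertex 2.4 4.2 3.0
   vertex 2.9 4.0 1.0
   vertex 0.5 4.2 4.0
  endloop
 endfacet
 facet normal 0.224 0.974 -0.041
  outer loop
   vertex 2.4 4.2 3.0
   vertex 4.1 3.8 2.8
   vertex 2.9 4.0 1.0
  endloop
 endfacet
 facet normal 0.436 0.535 0.724
  outer loop
   vertex 0.9 3.7 4.8
   vertex 3.5 2.8 3.9
   vertex 4.1 3.8 2.8
  endloop
 endfacet
 facet normal 0.227 0.873 0.432
  outer loop
   vertex 0.9 3.7 4.8
   vertex 2.4 4.2 3.0
   vertex 0.5 4.2 4.0
  endloop
 endfacet
 facet normal 0.254 0.856 0.450
  outer loop
   vertex 0.9 3.7 4.8
   vertex 4.1 3.8 2.8
   vertex 2.4 4.2 3.0
  endloop
 endfacet
 facet normal -0.094 -0.826 0.556
  outer loop
   vertex 0.9 3.7 4.8
   vertex 2.8 1.4 1.7
   vertex 3.5 2.8 3.9
  endloop
 endfacet
 facet normal -0.823 -0.566 0.058
  outer loop
   vertex 1.4 2.8 3.1
   vertex 0.9 3.7 4.8
   vertex 0.5 4.2 4.0
  endloop
 endfacet
 facet normal -0.535 -0.802 0.267
  outer loop
   vertex 1.4 2.8 3.1
   vertex 2.8 1.4 1.7
   vertex 0.9 3.7 4.8
  endloop
 endfacet
 facet normal -0.780 -0.105 -0.617
  outer loop
   vertex 1.4 2.8 3.1
   vertex 0.5 4.2 4.0
   vertex 2.9 4.0 1.0
  endloop
 endfacet
 facet normal -0.766 -0.139 -0.627
  outer loop
   vertex 1.4 2.8 3.1
   vertex 2.9 4.0 1.0
   vertex 2.8 1.4 1.7
  endloop
 endfacet
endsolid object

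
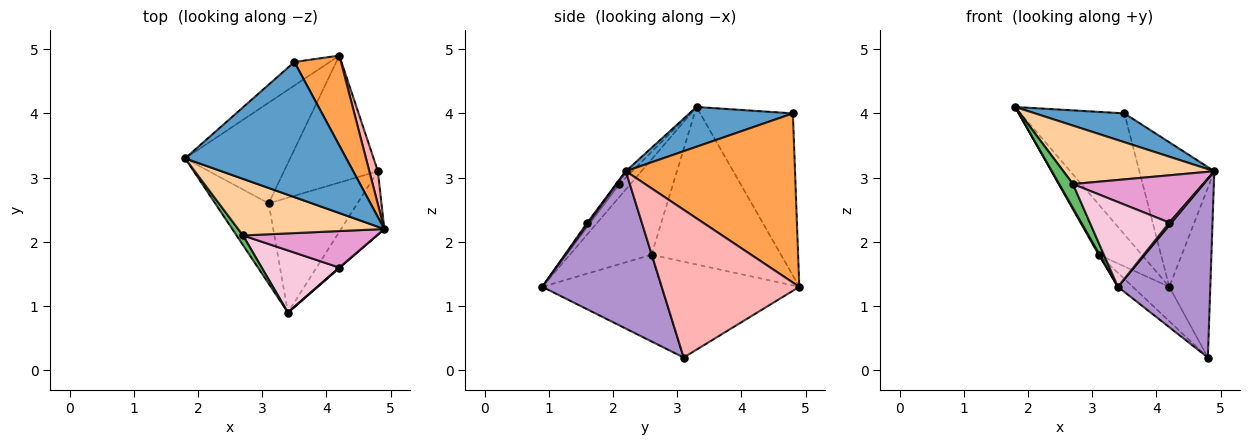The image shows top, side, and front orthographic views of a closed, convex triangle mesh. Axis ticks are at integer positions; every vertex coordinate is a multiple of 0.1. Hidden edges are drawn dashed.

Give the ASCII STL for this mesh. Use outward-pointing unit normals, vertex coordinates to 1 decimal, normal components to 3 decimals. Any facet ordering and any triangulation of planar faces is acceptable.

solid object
 facet normal 0.235 -0.203 0.951
  outer loop
   vertex 3.5 4.8 4.0
   vertex 1.8 3.3 4.1
   vertex 4.9 2.2 3.1
  endloop
 endfacet
 facet normal -0.659 0.738 -0.144
  outer loop
   vertex 3.5 4.8 4.0
   vertex 4.2 4.9 1.3
   vertex 1.8 3.3 4.1
  endloop
 endfacet
 facet normal 0.887 0.393 0.244
  outer loop
   vertex 3.5 4.8 4.0
   vertex 4.9 2.2 3.1
   vertex 4.2 4.9 1.3
  endloop
 endfacet
 facet normal -0.031 -0.718 0.695
  outer loop
   vertex 2.7 2.1 2.9
   vertex 4.9 2.2 3.1
   vertex 1.8 3.3 4.1
  endloop
 endfacet
 facet normal -0.596 -0.745 0.298
  outer loop
   vertex 2.7 2.1 2.9
   vertex 1.8 3.3 4.1
   vertex 3.4 0.9 1.3
  endloop
 endfacet
 facet normal -0.802 0.267 -0.535
  outer loop
   vertex 3.1 2.6 1.8
   vertex 1.8 3.3 4.1
   vertex 4.2 4.9 1.3
  endloop
 endfacet
 facet normal -0.872 -0.010 -0.490
  outer loop
   vertex 3.1 2.6 1.8
   vertex 3.4 0.9 1.3
   vertex 1.8 3.3 4.1
  endloop
 endfacet
 facet normal 0.957 0.285 0.055
  outer loop
   vertex 4.8 3.1 0.2
   vertex 4.2 4.9 1.3
   vertex 4.9 2.2 3.1
  endloop
 endfacet
 facet normal 0.773 -0.598 -0.212
  outer loop
   vertex 4.8 3.1 0.2
   vertex 4.9 2.2 3.1
   vertex 3.4 0.9 1.3
  endloop
 endfacet
 facet normal -0.702 0.186 -0.688
  outer loop
   vertex 4.8 3.1 0.2
   vertex 3.1 2.6 1.8
   vertex 4.2 4.9 1.3
  endloop
 endfacet
 facet normal -0.696 0.087 -0.713
  outer loop
   vertex 4.8 3.1 0.2
   vertex 3.4 0.9 1.3
   vertex 3.1 2.6 1.8
  endloop
 endfacet
 facet normal 0.549 -0.824 0.137
  outer loop
   vertex 4.2 1.6 2.3
   vertex 3.4 0.9 1.3
   vertex 4.9 2.2 3.1
  endloop
 endfacet
 facet normal -0.020 -0.792 0.611
  outer loop
   vertex 4.2 1.6 2.3
   vertex 4.9 2.2 3.1
   vertex 2.7 2.1 2.9
  endloop
 endfacet
 facet normal -0.033 -0.806 0.591
  outer loop
   vertex 4.2 1.6 2.3
   vertex 2.7 2.1 2.9
   vertex 3.4 0.9 1.3
  endloop
 endfacet
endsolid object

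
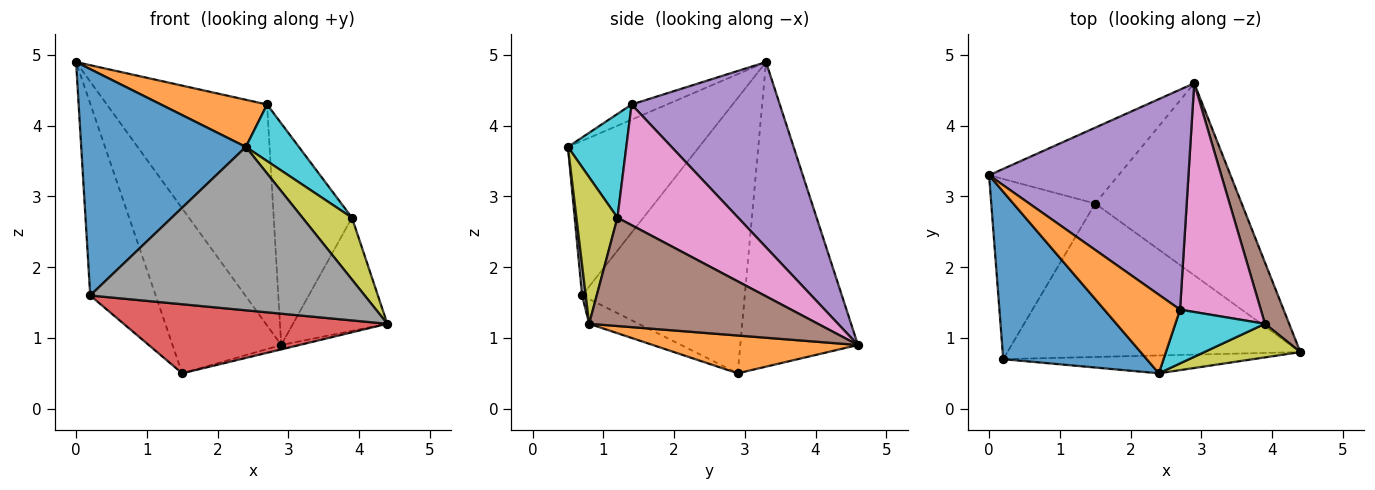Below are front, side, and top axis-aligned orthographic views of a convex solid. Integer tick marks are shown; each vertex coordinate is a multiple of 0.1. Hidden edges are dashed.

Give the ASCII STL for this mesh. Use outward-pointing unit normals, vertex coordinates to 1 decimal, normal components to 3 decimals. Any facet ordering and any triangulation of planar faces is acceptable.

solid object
 facet normal -0.701 0.648 -0.298
  outer loop
   vertex 1.5 2.9 0.5
   vertex 0.0 3.3 4.9
   vertex 2.9 4.6 0.9
  endloop
 endfacet
 facet normal 0.250 0.022 -0.968
  outer loop
   vertex 1.5 2.9 0.5
   vertex 2.9 4.6 0.9
   vertex 4.4 0.8 1.2
  endloop
 endfacet
 facet normal -0.876 0.352 -0.331
  outer loop
   vertex 0.2 0.7 1.6
   vertex 0.0 3.3 4.9
   vertex 1.5 2.9 0.5
  endloop
 endfacet
 facet normal -0.077 -0.409 -0.909
  outer loop
   vertex 0.2 0.7 1.6
   vertex 1.5 2.9 0.5
   vertex 4.4 0.8 1.2
  endloop
 endfacet
 facet normal 0.548 0.593 0.590
  outer loop
   vertex 2.7 1.4 4.3
   vertex 2.9 4.6 0.9
   vertex 0.0 3.3 4.9
  endloop
 endfacet
 facet normal 0.905 0.373 0.202
  outer loop
   vertex 3.9 1.2 2.7
   vertex 4.4 0.8 1.2
   vertex 2.9 4.6 0.9
  endloop
 endfacet
 facet normal 0.732 0.474 0.489
  outer loop
   vertex 3.9 1.2 2.7
   vertex 2.9 4.6 0.9
   vertex 2.7 1.4 4.3
  endloop
 endfacet
 facet normal 0.013 -0.994 -0.109
  outer loop
   vertex 2.4 0.5 3.7
   vertex 0.2 0.7 1.6
   vertex 4.4 0.8 1.2
  endloop
 endfacet
 facet normal 0.589 -0.710 0.386
  outer loop
   vertex 2.4 0.5 3.7
   vertex 4.4 0.8 1.2
   vertex 3.9 1.2 2.7
  endloop
 endfacet
 facet normal 0.624 -0.567 0.538
  outer loop
   vertex 2.4 0.5 3.7
   vertex 3.9 1.2 2.7
   vertex 2.7 1.4 4.3
  endloop
 endfacet
 facet normal -0.539 -0.677 0.501
  outer loop
   vertex 2.4 0.5 3.7
   vertex 0.0 3.3 4.9
   vertex 0.2 0.7 1.6
  endloop
 endfacet
 facet normal -0.169 -0.507 0.845
  outer loop
   vertex 2.4 0.5 3.7
   vertex 2.7 1.4 4.3
   vertex 0.0 3.3 4.9
  endloop
 endfacet
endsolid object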